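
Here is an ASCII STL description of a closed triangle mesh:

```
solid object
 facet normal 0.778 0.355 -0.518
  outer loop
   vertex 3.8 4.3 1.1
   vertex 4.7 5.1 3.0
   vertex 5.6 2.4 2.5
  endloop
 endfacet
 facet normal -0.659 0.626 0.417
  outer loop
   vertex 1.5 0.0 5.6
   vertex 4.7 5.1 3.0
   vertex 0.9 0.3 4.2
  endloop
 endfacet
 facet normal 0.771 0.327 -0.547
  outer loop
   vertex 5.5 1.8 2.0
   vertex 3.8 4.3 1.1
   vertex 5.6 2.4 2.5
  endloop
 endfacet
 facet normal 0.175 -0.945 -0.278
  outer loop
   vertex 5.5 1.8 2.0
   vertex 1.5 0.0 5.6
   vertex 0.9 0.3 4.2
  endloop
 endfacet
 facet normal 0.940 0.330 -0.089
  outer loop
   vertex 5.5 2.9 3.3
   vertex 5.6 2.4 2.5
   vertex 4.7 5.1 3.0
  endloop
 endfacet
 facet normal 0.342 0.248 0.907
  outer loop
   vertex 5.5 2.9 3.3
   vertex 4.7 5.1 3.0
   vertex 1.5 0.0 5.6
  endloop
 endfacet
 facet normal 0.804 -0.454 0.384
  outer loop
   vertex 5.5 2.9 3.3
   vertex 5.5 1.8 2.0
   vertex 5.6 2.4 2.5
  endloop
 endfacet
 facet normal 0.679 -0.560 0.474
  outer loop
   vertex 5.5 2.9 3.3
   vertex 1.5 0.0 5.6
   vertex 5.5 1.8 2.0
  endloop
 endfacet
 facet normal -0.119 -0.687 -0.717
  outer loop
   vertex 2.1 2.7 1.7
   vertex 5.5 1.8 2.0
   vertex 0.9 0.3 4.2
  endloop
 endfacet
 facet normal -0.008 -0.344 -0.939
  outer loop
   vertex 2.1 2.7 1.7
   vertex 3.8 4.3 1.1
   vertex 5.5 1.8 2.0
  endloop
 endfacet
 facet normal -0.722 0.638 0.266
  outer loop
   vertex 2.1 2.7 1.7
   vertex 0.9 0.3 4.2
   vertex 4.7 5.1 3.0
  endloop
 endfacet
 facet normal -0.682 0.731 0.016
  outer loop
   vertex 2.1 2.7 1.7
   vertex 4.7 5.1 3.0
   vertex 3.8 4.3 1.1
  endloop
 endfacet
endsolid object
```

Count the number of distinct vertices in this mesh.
8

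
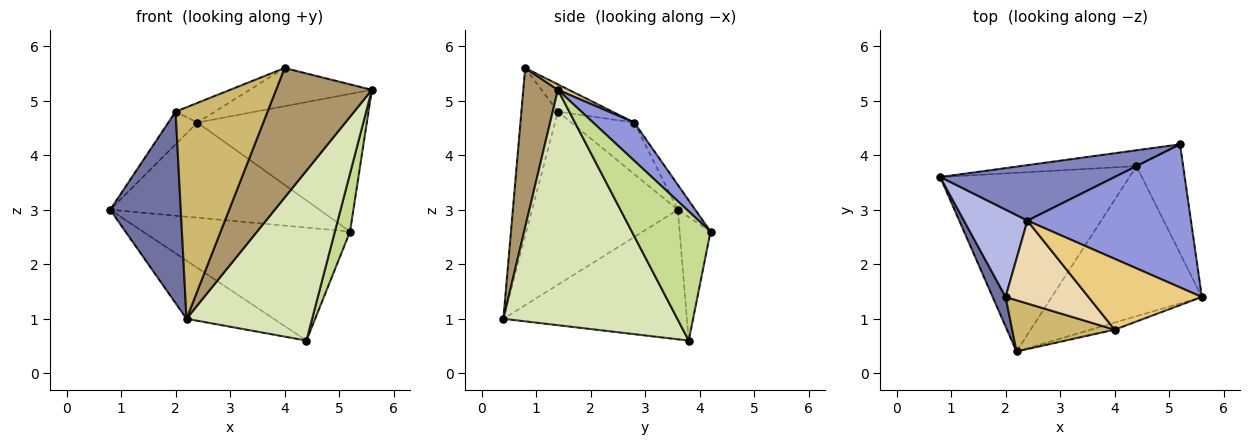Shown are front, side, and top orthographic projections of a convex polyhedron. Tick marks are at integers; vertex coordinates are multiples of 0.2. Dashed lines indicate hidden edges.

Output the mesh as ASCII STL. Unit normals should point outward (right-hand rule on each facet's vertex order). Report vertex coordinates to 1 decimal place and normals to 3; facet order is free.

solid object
 facet normal -0.898 -0.435 0.067
  outer loop
   vertex 2.0 1.4 4.8
   vertex 0.8 3.6 3.0
   vertex 2.2 0.4 1.0
  endloop
 endfacet
 facet normal -0.072 0.862 0.503
  outer loop
   vertex 2.4 2.8 4.6
   vertex 5.2 4.2 2.6
   vertex 0.8 3.6 3.0
  endloop
 endfacet
 facet normal 0.166 0.684 0.711
  outer loop
   vertex 2.4 2.8 4.6
   vertex 5.6 1.4 5.2
   vertex 5.2 4.2 2.6
  endloop
 endfacet
 facet normal -0.605 0.279 0.745
  outer loop
   vertex 2.4 2.8 4.6
   vertex 0.8 3.6 3.0
   vertex 2.0 1.4 4.8
  endloop
 endfacet
 facet normal -0.146 0.980 -0.137
  outer loop
   vertex 4.4 3.8 0.6
   vertex 0.8 3.6 3.0
   vertex 5.2 4.2 2.6
  endloop
 endfacet
 facet normal -0.546 0.259 -0.797
  outer loop
   vertex 4.4 3.8 0.6
   vertex 2.2 0.4 1.0
   vertex 0.8 3.6 3.0
  endloop
 endfacet
 facet normal 0.925 -0.178 -0.334
  outer loop
   vertex 4.4 3.8 0.6
   vertex 5.2 4.2 2.6
   vertex 5.6 1.4 5.2
  endloop
 endfacet
 facet normal 0.720 -0.520 -0.459
  outer loop
   vertex 4.4 3.8 0.6
   vertex 5.6 1.4 5.2
   vertex 2.2 0.4 1.0
  endloop
 endfacet
 facet normal 0.339 -0.939 -0.051
  outer loop
   vertex 4.0 0.8 5.6
   vertex 2.2 0.4 1.0
   vertex 5.6 1.4 5.2
  endloop
 endfacet
 facet normal -0.360 -0.907 0.220
  outer loop
   vertex 4.0 0.8 5.6
   vertex 2.0 1.4 4.8
   vertex 2.2 0.4 1.0
  endloop
 endfacet
 facet normal 0.042 0.474 0.880
  outer loop
   vertex 4.0 0.8 5.6
   vertex 5.6 1.4 5.2
   vertex 2.4 2.8 4.6
  endloop
 endfacet
 facet normal -0.305 0.219 0.927
  outer loop
   vertex 4.0 0.8 5.6
   vertex 2.4 2.8 4.6
   vertex 2.0 1.4 4.8
  endloop
 endfacet
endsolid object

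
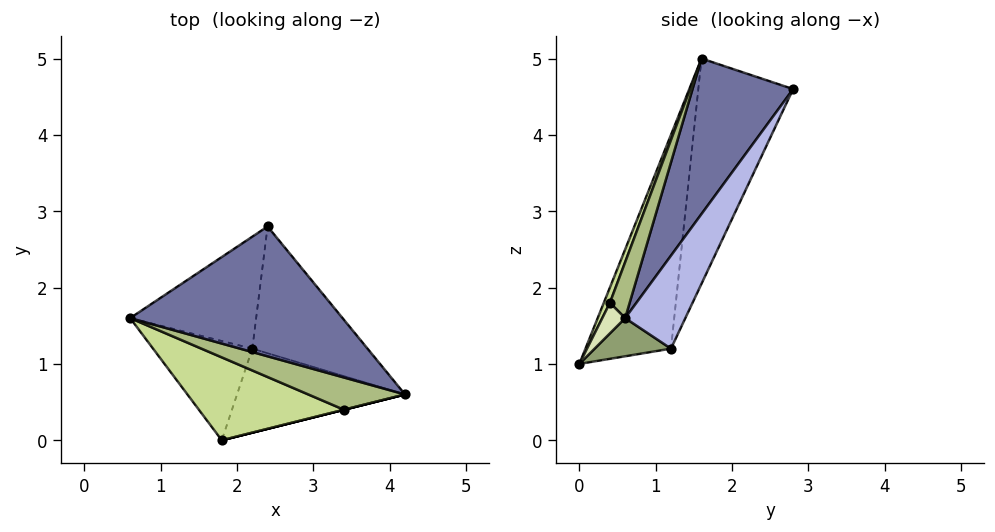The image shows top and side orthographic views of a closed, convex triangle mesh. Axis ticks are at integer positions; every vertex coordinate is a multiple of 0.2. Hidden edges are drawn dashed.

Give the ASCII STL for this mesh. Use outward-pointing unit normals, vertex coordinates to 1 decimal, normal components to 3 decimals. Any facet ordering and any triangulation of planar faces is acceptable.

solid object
 facet normal 0.503 -0.525 0.687
  outer loop
   vertex 2.4 2.8 4.6
   vertex 0.6 1.6 5.0
   vertex 4.2 0.6 1.6
  endloop
 endfacet
 facet normal -0.574 0.754 -0.321
  outer loop
   vertex 2.2 1.2 1.2
   vertex 0.6 1.6 5.0
   vertex 2.4 2.8 4.6
  endloop
 endfacet
 facet normal -0.850 0.349 -0.395
  outer loop
   vertex 2.2 1.2 1.2
   vertex 1.8 0.0 1.0
   vertex 0.6 1.6 5.0
  endloop
 endfacet
 facet normal 0.337 0.844 -0.417
  outer loop
   vertex 2.2 1.2 1.2
   vertex 2.4 2.8 4.6
   vertex 4.2 0.6 1.6
  endloop
 endfacet
 facet normal 0.221 0.088 -0.971
  outer loop
   vertex 2.2 1.2 1.2
   vertex 4.2 0.6 1.6
   vertex 1.8 0.0 1.0
  endloop
 endfacet
 facet normal 0.331 -0.751 0.571
  outer loop
   vertex 3.4 0.4 1.8
   vertex 4.2 0.6 1.6
   vertex 0.6 1.6 5.0
  endloop
 endfacet
 facet normal 0.040 -0.924 0.381
  outer loop
   vertex 3.4 0.4 1.8
   vertex 0.6 1.6 5.0
   vertex 1.8 0.0 1.0
  endloop
 endfacet
 facet normal 0.243 -0.970 0.000
  outer loop
   vertex 3.4 0.4 1.8
   vertex 1.8 0.0 1.0
   vertex 4.2 0.6 1.6
  endloop
 endfacet
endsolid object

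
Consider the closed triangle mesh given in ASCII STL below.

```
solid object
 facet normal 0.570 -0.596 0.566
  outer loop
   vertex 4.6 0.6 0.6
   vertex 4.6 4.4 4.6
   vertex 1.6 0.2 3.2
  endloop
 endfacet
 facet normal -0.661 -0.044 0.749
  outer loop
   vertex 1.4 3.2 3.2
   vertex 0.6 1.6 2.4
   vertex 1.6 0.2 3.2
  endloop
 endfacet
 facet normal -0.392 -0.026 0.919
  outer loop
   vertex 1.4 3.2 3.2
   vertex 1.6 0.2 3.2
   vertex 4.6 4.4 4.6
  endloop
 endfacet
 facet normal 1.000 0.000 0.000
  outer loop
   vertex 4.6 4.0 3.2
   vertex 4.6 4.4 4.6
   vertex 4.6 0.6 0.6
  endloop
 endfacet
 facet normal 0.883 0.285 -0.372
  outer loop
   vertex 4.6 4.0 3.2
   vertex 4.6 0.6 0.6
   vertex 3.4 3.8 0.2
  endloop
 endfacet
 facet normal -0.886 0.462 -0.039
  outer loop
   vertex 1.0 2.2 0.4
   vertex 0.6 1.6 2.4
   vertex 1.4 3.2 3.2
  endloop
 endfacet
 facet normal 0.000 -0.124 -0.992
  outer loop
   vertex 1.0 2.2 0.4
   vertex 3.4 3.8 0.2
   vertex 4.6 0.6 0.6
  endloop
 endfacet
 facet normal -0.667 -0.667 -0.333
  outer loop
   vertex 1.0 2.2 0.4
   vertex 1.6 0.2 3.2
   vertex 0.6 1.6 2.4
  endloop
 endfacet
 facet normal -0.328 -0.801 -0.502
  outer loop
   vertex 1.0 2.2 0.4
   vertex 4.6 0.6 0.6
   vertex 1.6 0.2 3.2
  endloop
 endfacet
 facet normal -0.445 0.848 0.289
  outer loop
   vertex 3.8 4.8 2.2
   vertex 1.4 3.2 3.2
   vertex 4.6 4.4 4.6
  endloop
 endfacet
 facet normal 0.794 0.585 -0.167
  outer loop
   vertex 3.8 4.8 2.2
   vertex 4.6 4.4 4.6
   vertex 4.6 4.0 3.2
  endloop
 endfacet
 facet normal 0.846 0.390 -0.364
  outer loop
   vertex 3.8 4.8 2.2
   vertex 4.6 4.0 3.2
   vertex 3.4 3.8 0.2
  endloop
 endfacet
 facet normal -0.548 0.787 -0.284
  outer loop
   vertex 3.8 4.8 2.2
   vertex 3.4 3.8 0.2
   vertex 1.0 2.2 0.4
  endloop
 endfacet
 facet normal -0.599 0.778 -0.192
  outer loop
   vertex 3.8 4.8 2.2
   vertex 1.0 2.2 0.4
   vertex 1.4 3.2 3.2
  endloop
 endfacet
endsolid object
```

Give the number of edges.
21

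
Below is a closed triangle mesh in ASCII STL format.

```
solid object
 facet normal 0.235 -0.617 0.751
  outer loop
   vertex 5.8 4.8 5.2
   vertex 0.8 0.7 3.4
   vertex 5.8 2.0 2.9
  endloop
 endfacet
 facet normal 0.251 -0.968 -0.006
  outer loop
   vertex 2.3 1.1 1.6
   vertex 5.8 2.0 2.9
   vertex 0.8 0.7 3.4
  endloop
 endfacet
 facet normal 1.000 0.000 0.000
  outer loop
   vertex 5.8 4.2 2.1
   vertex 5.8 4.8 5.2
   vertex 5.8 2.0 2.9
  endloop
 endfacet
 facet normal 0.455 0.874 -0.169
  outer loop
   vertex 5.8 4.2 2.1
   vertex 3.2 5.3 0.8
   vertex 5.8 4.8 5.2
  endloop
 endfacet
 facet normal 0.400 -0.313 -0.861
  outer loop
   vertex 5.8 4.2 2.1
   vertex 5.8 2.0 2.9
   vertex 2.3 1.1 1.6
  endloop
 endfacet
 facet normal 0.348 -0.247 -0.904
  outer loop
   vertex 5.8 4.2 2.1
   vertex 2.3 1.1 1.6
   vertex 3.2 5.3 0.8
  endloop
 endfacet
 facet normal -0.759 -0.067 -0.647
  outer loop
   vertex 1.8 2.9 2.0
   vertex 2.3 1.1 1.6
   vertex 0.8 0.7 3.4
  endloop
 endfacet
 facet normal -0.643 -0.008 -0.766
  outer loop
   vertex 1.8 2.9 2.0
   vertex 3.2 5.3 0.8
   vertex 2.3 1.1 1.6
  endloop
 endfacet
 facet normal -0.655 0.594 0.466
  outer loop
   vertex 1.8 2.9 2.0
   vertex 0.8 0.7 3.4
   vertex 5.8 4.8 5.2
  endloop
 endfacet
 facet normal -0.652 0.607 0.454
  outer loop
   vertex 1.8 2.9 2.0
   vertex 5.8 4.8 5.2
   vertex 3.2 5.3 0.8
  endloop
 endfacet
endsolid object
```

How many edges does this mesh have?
15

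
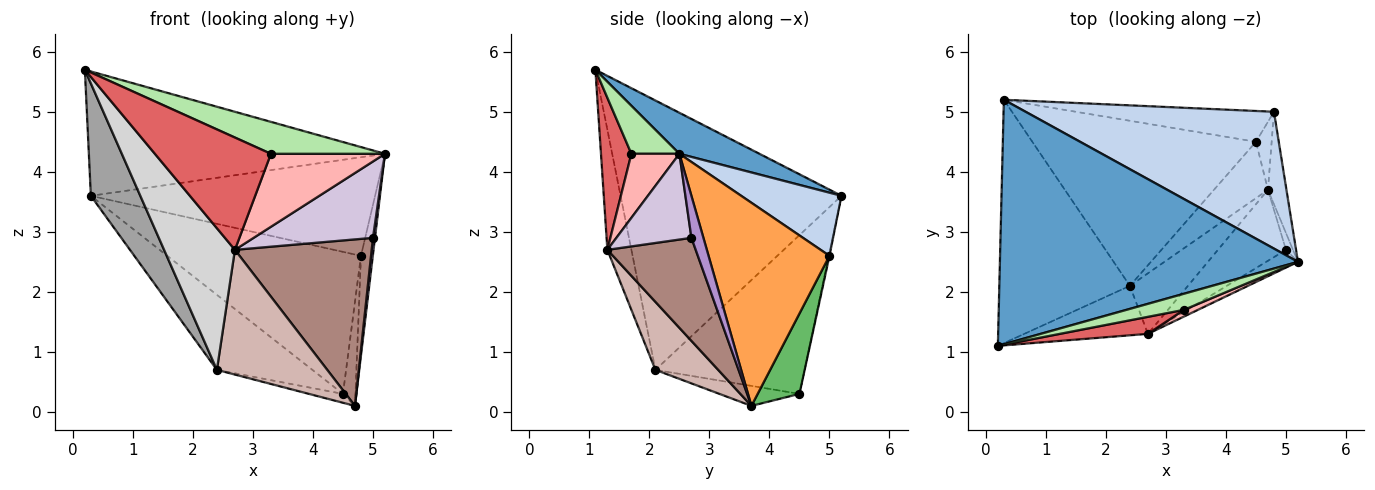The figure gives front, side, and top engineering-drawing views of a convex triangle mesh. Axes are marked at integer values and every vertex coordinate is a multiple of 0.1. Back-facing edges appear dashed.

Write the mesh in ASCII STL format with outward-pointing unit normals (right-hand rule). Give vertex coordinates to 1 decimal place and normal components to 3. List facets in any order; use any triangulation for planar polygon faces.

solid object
 facet normal 0.122 0.450 0.885
  outer loop
   vertex 0.3 5.2 3.6
   vertex 0.2 1.1 5.7
   vertex 5.2 2.5 4.3
  endloop
 endfacet
 facet normal 0.202 0.573 0.795
  outer loop
   vertex 4.8 5.0 2.6
   vertex 0.3 5.2 3.6
   vertex 5.2 2.5 4.3
  endloop
 endfacet
 facet normal 0.991 0.097 -0.090
  outer loop
   vertex 4.8 5.0 2.6
   vertex 5.2 2.5 4.3
   vertex 4.7 3.7 0.1
  endloop
 endfacet
 facet normal -0.004 0.977 -0.212
  outer loop
   vertex 4.5 4.5 0.3
   vertex 0.3 5.2 3.6
   vertex 4.8 5.0 2.6
  endloop
 endfacet
 facet normal 0.942 0.281 -0.184
  outer loop
   vertex 4.5 4.5 0.3
   vertex 4.8 5.0 2.6
   vertex 4.7 3.7 0.1
  endloop
 endfacet
 facet normal 0.352 -0.836 0.421
  outer loop
   vertex 3.3 1.7 4.3
   vertex 5.2 2.5 4.3
   vertex 0.2 1.1 5.7
  endloop
 endfacet
 facet normal 0.251 -0.957 0.145
  outer loop
   vertex 3.3 1.7 4.3
   vertex 0.2 1.1 5.7
   vertex 2.7 1.3 2.7
  endloop
 endfacet
 facet normal 0.387 -0.918 0.085
  outer loop
   vertex 3.3 1.7 4.3
   vertex 2.7 1.3 2.7
   vertex 5.2 2.5 4.3
  endloop
 endfacet
 facet normal 0.973 -0.162 -0.162
  outer loop
   vertex 5.0 2.7 2.9
   vertex 4.7 3.7 0.1
   vertex 5.2 2.5 4.3
  endloop
 endfacet
 facet normal 0.522 -0.831 -0.193
  outer loop
   vertex 5.0 2.7 2.9
   vertex 5.2 2.5 4.3
   vertex 2.7 1.3 2.7
  endloop
 endfacet
 facet normal 0.511 -0.791 -0.337
  outer loop
   vertex 5.0 2.7 2.9
   vertex 2.7 1.3 2.7
   vertex 4.7 3.7 0.1
  endloop
 endfacet
 facet normal 0.456 -0.801 -0.389
  outer loop
   vertex 2.4 2.1 0.7
   vertex 4.7 3.7 0.1
   vertex 2.7 1.3 2.7
  endloop
 endfacet
 facet normal -0.543 0.348 -0.765
  outer loop
   vertex 2.4 2.1 0.7
   vertex 0.3 5.2 3.6
   vertex 4.5 4.5 0.3
  endloop
 endfacet
 facet normal -0.344 0.146 -0.928
  outer loop
   vertex 2.4 2.1 0.7
   vertex 4.5 4.5 0.3
   vertex 4.7 3.7 0.1
  endloop
 endfacet
 facet normal -0.882 -0.198 -0.428
  outer loop
   vertex 2.4 2.1 0.7
   vertex 0.2 1.1 5.7
   vertex 0.3 5.2 3.6
  endloop
 endfacet
 facet normal -0.305 -0.899 -0.314
  outer loop
   vertex 2.4 2.1 0.7
   vertex 2.7 1.3 2.7
   vertex 0.2 1.1 5.7
  endloop
 endfacet
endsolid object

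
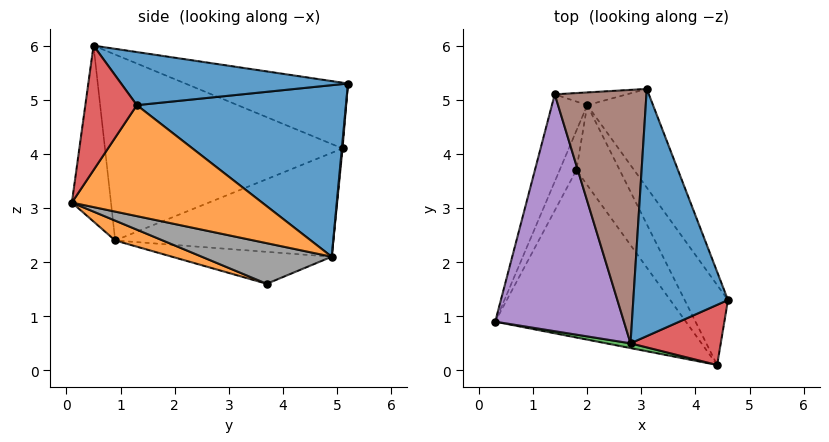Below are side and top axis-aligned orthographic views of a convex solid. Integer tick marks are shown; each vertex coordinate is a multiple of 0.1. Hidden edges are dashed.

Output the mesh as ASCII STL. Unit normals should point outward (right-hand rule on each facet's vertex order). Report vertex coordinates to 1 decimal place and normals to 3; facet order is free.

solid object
 facet normal 0.487 0.098 0.868
  outer loop
   vertex 2.8 0.5 6.0
   vertex 4.6 1.3 4.9
   vertex 3.1 5.2 5.3
  endloop
 endfacet
 facet normal 0.098 -0.322 -0.942
  outer loop
   vertex 4.4 0.1 3.1
   vertex 0.3 0.9 2.4
   vertex 1.8 3.7 1.6
  endloop
 endfacet
 facet normal -0.196 -0.980 0.027
  outer loop
   vertex 4.4 0.1 3.1
   vertex 2.8 0.5 6.0
   vertex 0.3 0.9 2.4
  endloop
 endfacet
 facet normal 0.568 -0.712 0.412
  outer loop
   vertex 4.4 0.1 3.1
   vertex 4.6 1.3 4.9
   vertex 2.8 0.5 6.0
  endloop
 endfacet
 facet normal -0.822 -0.015 0.569
  outer loop
   vertex 1.4 5.1 4.1
   vertex 0.3 0.9 2.4
   vertex 2.8 0.5 6.0
  endloop
 endfacet
 facet normal -0.576 0.156 0.803
  outer loop
   vertex 1.4 5.1 4.1
   vertex 2.8 0.5 6.0
   vertex 3.1 5.2 5.3
  endloop
 endfacet
 facet normal 0.010 0.995 -0.097
  outer loop
   vertex 2.0 4.9 2.1
   vertex 1.4 5.1 4.1
   vertex 3.1 5.2 5.3
  endloop
 endfacet
 facet normal 0.672 0.187 -0.717
  outer loop
   vertex 2.0 4.9 2.1
   vertex 4.4 0.1 3.1
   vertex 1.8 3.7 1.6
  endloop
 endfacet
 facet normal -0.838 0.323 -0.440
  outer loop
   vertex 2.0 4.9 2.1
   vertex 1.8 3.7 1.6
   vertex 0.3 0.9 2.4
  endloop
 endfacet
 facet normal -0.886 0.354 -0.301
  outer loop
   vertex 2.0 4.9 2.1
   vertex 0.3 0.9 2.4
   vertex 1.4 5.1 4.1
  endloop
 endfacet
 facet normal 0.868 0.368 -0.333
  outer loop
   vertex 2.0 4.9 2.1
   vertex 3.1 5.2 5.3
   vertex 4.6 1.3 4.9
  endloop
 endfacet
 facet normal 0.868 0.363 -0.339
  outer loop
   vertex 2.0 4.9 2.1
   vertex 4.6 1.3 4.9
   vertex 4.4 0.1 3.1
  endloop
 endfacet
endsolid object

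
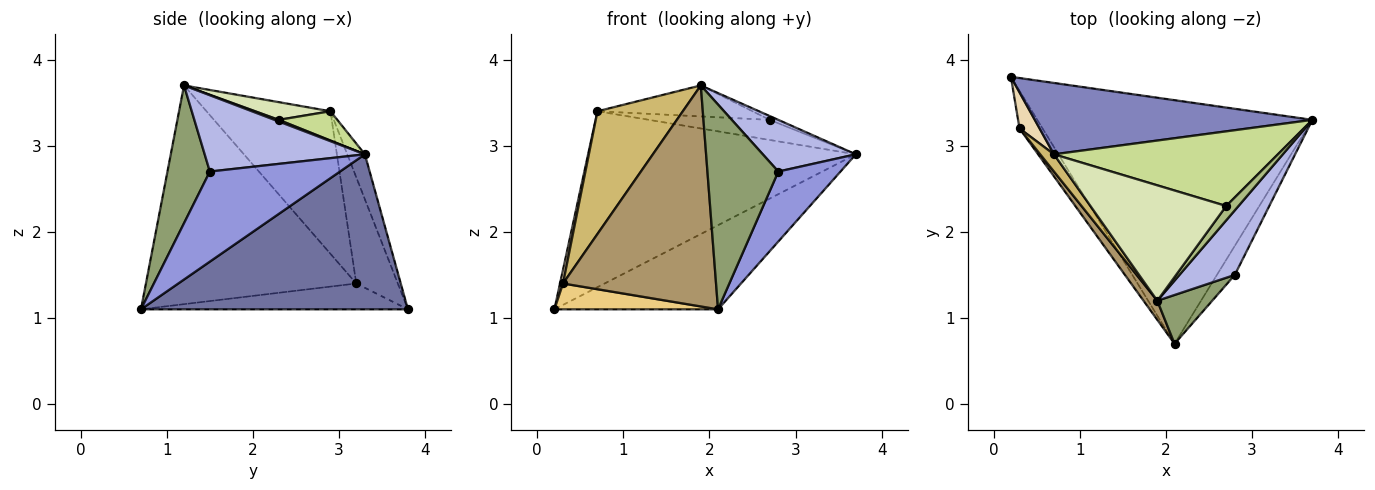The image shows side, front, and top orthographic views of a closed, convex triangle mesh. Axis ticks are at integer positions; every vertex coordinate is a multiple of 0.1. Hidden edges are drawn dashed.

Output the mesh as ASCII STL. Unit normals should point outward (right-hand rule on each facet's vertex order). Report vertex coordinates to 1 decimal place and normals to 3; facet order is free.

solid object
 facet normal 0.470 0.288 -0.834
  outer loop
   vertex 2.1 0.7 1.1
   vertex 0.2 3.8 1.1
   vertex 3.7 3.3 2.9
  endloop
 endfacet
 facet normal -0.061 0.925 0.375
  outer loop
   vertex 0.7 2.9 3.4
   vertex 3.7 3.3 2.9
   vertex 0.2 3.8 1.1
  endloop
 endfacet
 facet normal 0.888 -0.424 -0.176
  outer loop
   vertex 2.8 1.5 2.7
   vertex 2.1 0.7 1.1
   vertex 3.7 3.3 2.9
  endloop
 endfacet
 facet normal 0.732 -0.425 0.532
  outer loop
   vertex 2.8 1.5 2.7
   vertex 3.7 3.3 2.9
   vertex 1.9 1.2 3.7
  endloop
 endfacet
 facet normal 0.503 -0.841 0.200
  outer loop
   vertex 2.8 1.5 2.7
   vertex 1.9 1.2 3.7
   vertex 2.1 0.7 1.1
  endloop
 endfacet
 facet normal 0.128 0.256 0.958
  outer loop
   vertex 2.7 2.3 3.3
   vertex 1.9 1.2 3.7
   vertex 3.7 3.3 2.9
  endloop
 endfacet
 facet normal 0.125 0.258 0.958
  outer loop
   vertex 2.7 2.3 3.3
   vertex 3.7 3.3 2.9
   vertex 0.7 2.9 3.4
  endloop
 endfacet
 facet normal 0.125 0.257 0.958
  outer loop
   vertex 2.7 2.3 3.3
   vertex 0.7 2.9 3.4
   vertex 1.9 1.2 3.7
  endloop
 endfacet
 facet normal -0.808 -0.588 0.051
  outer loop
   vertex 0.3 3.2 1.4
   vertex 2.1 0.7 1.1
   vertex 1.9 1.2 3.7
  endloop
 endfacet
 facet normal -0.821 -0.565 0.079
  outer loop
   vertex 0.3 3.2 1.4
   vertex 1.9 1.2 3.7
   vertex 0.7 2.9 3.4
  endloop
 endfacet
 facet normal -0.679 -0.416 -0.606
  outer loop
   vertex 0.3 3.2 1.4
   vertex 0.2 3.8 1.1
   vertex 2.1 0.7 1.1
  endloop
 endfacet
 facet normal -0.980 -0.071 0.185
  outer loop
   vertex 0.3 3.2 1.4
   vertex 0.7 2.9 3.4
   vertex 0.2 3.8 1.1
  endloop
 endfacet
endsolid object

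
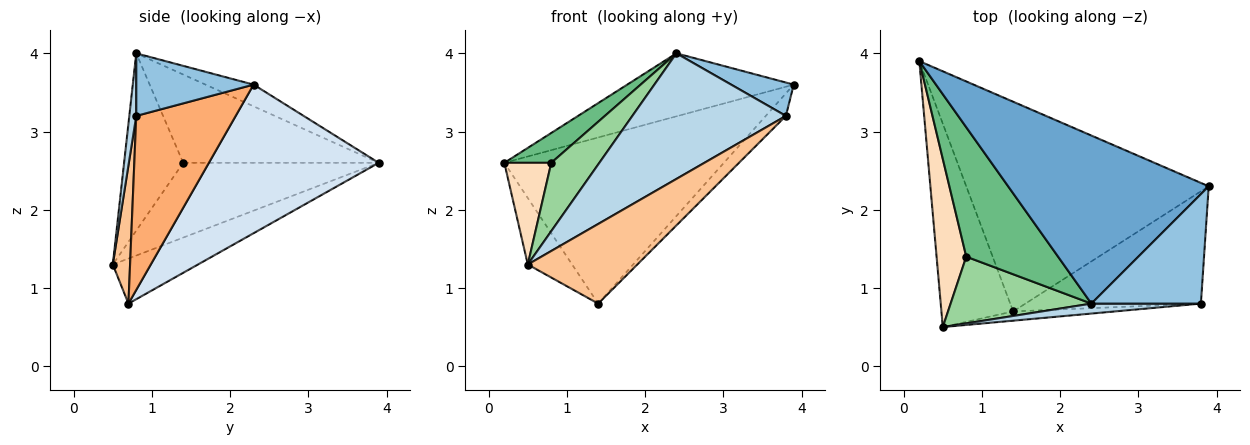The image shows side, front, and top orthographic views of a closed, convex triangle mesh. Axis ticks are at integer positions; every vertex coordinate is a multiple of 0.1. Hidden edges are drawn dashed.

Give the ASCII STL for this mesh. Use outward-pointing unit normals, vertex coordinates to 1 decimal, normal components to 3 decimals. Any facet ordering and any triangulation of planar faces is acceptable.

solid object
 facet normal -0.101 0.349 0.932
  outer loop
   vertex 2.4 0.8 4.0
   vertex 3.9 2.3 3.6
   vertex 0.2 3.9 2.6
  endloop
 endfacet
 facet normal 0.480 -0.256 0.839
  outer loop
   vertex 3.8 0.8 3.2
   vertex 3.9 2.3 3.6
   vertex 2.4 0.8 4.0
  endloop
 endfacet
 facet normal 0.045 -0.996 0.079
  outer loop
   vertex 3.8 0.8 3.2
   vertex 2.4 0.8 4.0
   vertex 0.5 0.5 1.3
  endloop
 endfacet
 facet normal 0.433 0.560 -0.706
  outer loop
   vertex 1.4 0.7 0.8
   vertex 0.2 3.9 2.6
   vertex 3.9 2.3 3.6
  endloop
 endfacet
 facet normal -0.513 0.267 -0.816
  outer loop
   vertex 1.4 0.7 0.8
   vertex 0.5 0.5 1.3
   vertex 0.2 3.9 2.6
  endloop
 endfacet
 facet normal 0.697 0.141 -0.703
  outer loop
   vertex 1.4 0.7 0.8
   vertex 3.9 2.3 3.6
   vertex 3.8 0.8 3.2
  endloop
 endfacet
 facet normal 0.155 -0.981 -0.114
  outer loop
   vertex 1.4 0.7 0.8
   vertex 3.8 0.8 3.2
   vertex 0.5 0.5 1.3
  endloop
 endfacet
 facet normal -0.907 -0.218 0.360
  outer loop
   vertex 0.8 1.4 2.6
   vertex 0.2 3.9 2.6
   vertex 0.5 0.5 1.3
  endloop
 endfacet
 facet normal -0.684 -0.164 0.711
  outer loop
   vertex 0.8 1.4 2.6
   vertex 2.4 0.8 4.0
   vertex 0.2 3.9 2.6
  endloop
 endfacet
 facet normal -0.660 -0.537 0.524
  outer loop
   vertex 0.8 1.4 2.6
   vertex 0.5 0.5 1.3
   vertex 2.4 0.8 4.0
  endloop
 endfacet
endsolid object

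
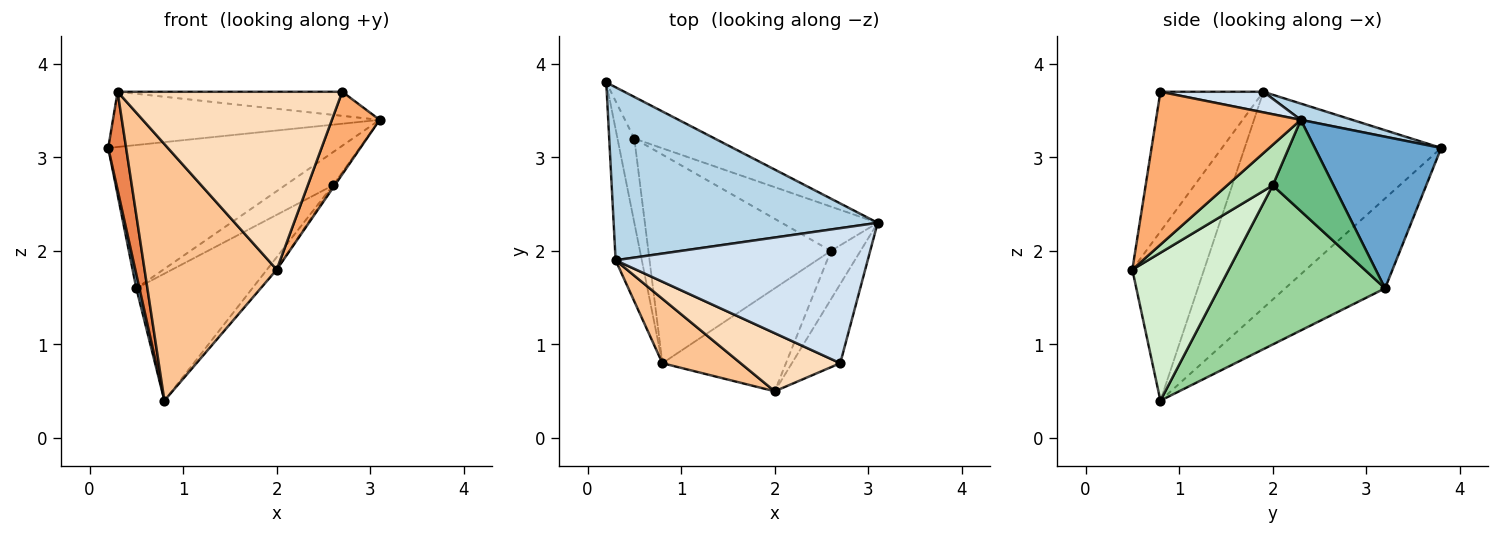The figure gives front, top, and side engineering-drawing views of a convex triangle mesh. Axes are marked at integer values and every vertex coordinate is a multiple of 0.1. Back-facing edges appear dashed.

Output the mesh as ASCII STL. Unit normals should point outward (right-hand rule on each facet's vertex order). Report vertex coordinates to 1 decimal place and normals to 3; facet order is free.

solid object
 facet normal 0.465 0.850 -0.247
  outer loop
   vertex 0.5 3.2 1.6
   vertex 0.2 3.8 3.1
   vertex 3.1 2.3 3.4
  endloop
 endfacet
 facet normal -0.982 -0.031 -0.184
  outer loop
   vertex 0.5 3.2 1.6
   vertex 0.8 0.8 0.4
   vertex 0.2 3.8 3.1
  endloop
 endfacet
 facet normal 0.059 0.303 0.951
  outer loop
   vertex 0.3 1.9 3.7
   vertex 3.1 2.3 3.4
   vertex 0.2 3.8 3.1
  endloop
 endfacet
 facet normal 0.080 0.175 0.981
  outer loop
   vertex 0.3 1.9 3.7
   vertex 2.7 0.8 3.7
   vertex 3.1 2.3 3.4
  endloop
 endfacet
 facet normal -0.989 -0.090 -0.120
  outer loop
   vertex 0.3 1.9 3.7
   vertex 0.2 3.8 3.1
   vertex 0.8 0.8 0.4
  endloop
 endfacet
 facet normal 0.909 -0.300 -0.288
  outer loop
   vertex 2.0 0.5 1.8
   vertex 3.1 2.3 3.4
   vertex 2.7 0.8 3.7
  endloop
 endfacet
 facet normal -0.466 -0.858 0.215
  outer loop
   vertex 2.0 0.5 1.8
   vertex 0.3 1.9 3.7
   vertex 0.8 0.8 0.4
  endloop
 endfacet
 facet normal -0.399 -0.871 0.285
  outer loop
   vertex 2.0 0.5 1.8
   vertex 2.7 0.8 3.7
   vertex 0.3 1.9 3.7
  endloop
 endfacet
 facet normal 0.606 0.476 -0.637
  outer loop
   vertex 2.6 2.0 2.7
   vertex 0.5 3.2 1.6
   vertex 3.1 2.3 3.4
  endloop
 endfacet
 facet normal 0.597 0.417 -0.685
  outer loop
   vertex 2.6 2.0 2.7
   vertex 0.8 0.8 0.4
   vertex 0.5 3.2 1.6
  endloop
 endfacet
 facet normal 0.807 0.031 -0.590
  outer loop
   vertex 2.6 2.0 2.7
   vertex 3.1 2.3 3.4
   vertex 2.0 0.5 1.8
  endloop
 endfacet
 facet normal 0.765 0.077 -0.639
  outer loop
   vertex 2.6 2.0 2.7
   vertex 2.0 0.5 1.8
   vertex 0.8 0.8 0.4
  endloop
 endfacet
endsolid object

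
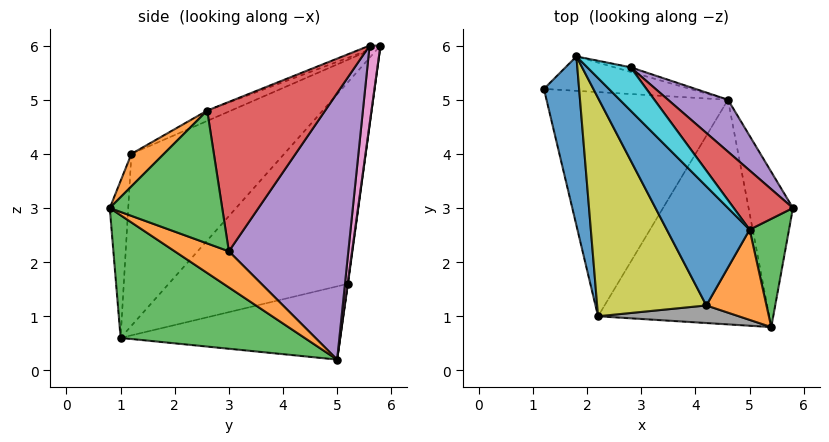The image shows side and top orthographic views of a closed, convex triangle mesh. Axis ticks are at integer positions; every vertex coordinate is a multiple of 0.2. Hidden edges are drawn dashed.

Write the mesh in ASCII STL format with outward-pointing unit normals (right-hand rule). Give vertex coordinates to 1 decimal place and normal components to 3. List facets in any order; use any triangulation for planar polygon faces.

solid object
 facet normal -0.950 -0.266 0.166
  outer loop
   vertex 2.2 1.0 0.6
   vertex 1.8 5.8 6.0
   vertex 1.2 5.2 1.6
  endloop
 endfacet
 facet normal 0.587 -0.369 -0.721
  outer loop
   vertex 4.6 5.0 0.2
   vertex 5.8 3.0 2.2
   vertex 5.4 0.8 3.0
  endloop
 endfacet
 facet normal 0.535 -0.396 -0.746
  outer loop
   vertex 4.6 5.0 0.2
   vertex 5.4 0.8 3.0
   vertex 2.2 1.0 0.6
  endloop
 endfacet
 facet normal -0.371 0.131 -0.919
  outer loop
   vertex 4.6 5.0 0.2
   vertex 2.2 1.0 0.6
   vertex 1.2 5.2 1.6
  endloop
 endfacet
 facet normal 0.760 0.627 0.171
  outer loop
   vertex 4.6 5.0 0.2
   vertex 2.8 5.6 6.0
   vertex 5.8 3.0 2.2
  endloop
 endfacet
 facet normal 0.003 0.991 -0.135
  outer loop
   vertex 4.6 5.0 0.2
   vertex 1.2 5.2 1.6
   vertex 1.8 5.8 6.0
  endloop
 endfacet
 facet normal 0.196 0.980 -0.041
  outer loop
   vertex 4.6 5.0 0.2
   vertex 1.8 5.8 6.0
   vertex 2.8 5.6 6.0
  endloop
 endfacet
 facet normal -0.185 -0.969 0.166
  outer loop
   vertex 4.2 1.2 4.0
   vertex 2.2 1.0 0.6
   vertex 5.4 0.8 3.0
  endloop
 endfacet
 facet normal -0.700 -0.559 0.445
  outer loop
   vertex 4.2 1.2 4.0
   vertex 1.8 5.8 6.0
   vertex 2.2 1.0 0.6
  endloop
 endfacet
 facet normal -0.085 -0.423 0.902
  outer loop
   vertex 5.0 2.6 4.8
   vertex 2.8 5.6 6.0
   vertex 1.8 5.8 6.0
  endloop
 endfacet
 facet normal -0.111 -0.444 0.889
  outer loop
   vertex 5.0 2.6 4.8
   vertex 1.8 5.8 6.0
   vertex 4.2 1.2 4.0
  endloop
 endfacet
 facet normal 0.376 -0.612 0.696
  outer loop
   vertex 5.0 2.6 4.8
   vertex 4.2 1.2 4.0
   vertex 5.4 0.8 3.0
  endloop
 endfacet
 facet normal 0.956 -0.071 0.283
  outer loop
   vertex 5.0 2.6 4.8
   vertex 5.4 0.8 3.0
   vertex 5.8 3.0 2.2
  endloop
 endfacet
 facet normal 0.820 0.471 0.325
  outer loop
   vertex 5.0 2.6 4.8
   vertex 5.8 3.0 2.2
   vertex 2.8 5.6 6.0
  endloop
 endfacet
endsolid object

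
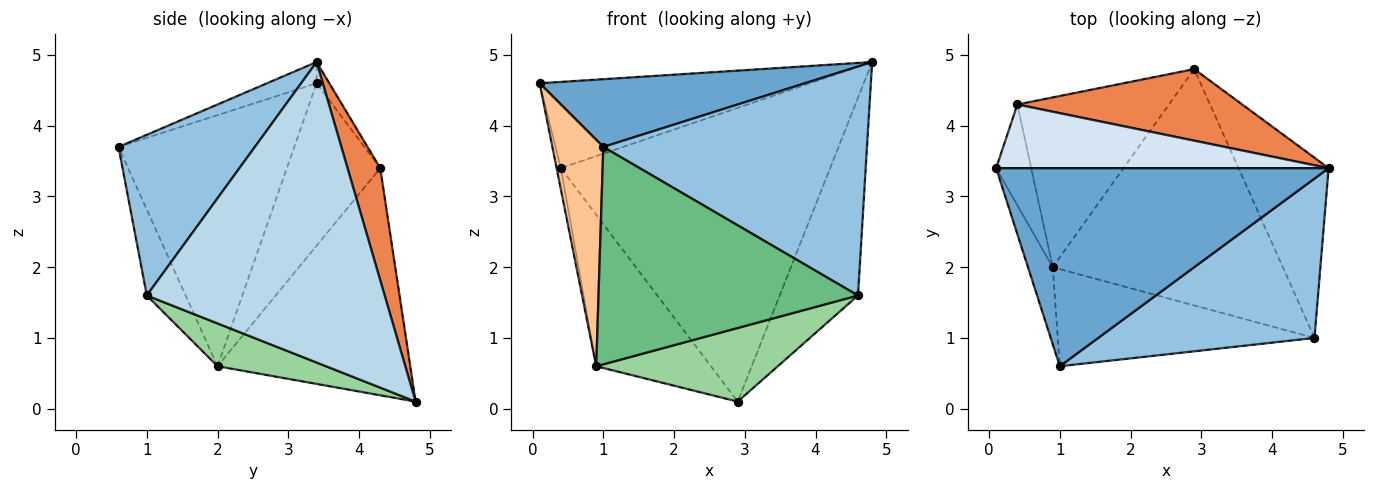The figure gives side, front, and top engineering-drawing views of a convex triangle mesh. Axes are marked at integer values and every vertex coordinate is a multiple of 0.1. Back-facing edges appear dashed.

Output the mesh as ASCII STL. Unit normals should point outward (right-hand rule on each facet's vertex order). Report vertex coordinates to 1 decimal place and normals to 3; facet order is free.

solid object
 facet normal -0.060 -0.323 0.944
  outer loop
   vertex 1.0 0.6 3.7
   vertex 4.8 3.4 4.9
   vertex 0.1 3.4 4.6
  endloop
 endfacet
 facet normal 0.391 -0.756 0.526
  outer loop
   vertex 4.6 1.0 1.6
   vertex 4.8 3.4 4.9
   vertex 1.0 0.6 3.7
  endloop
 endfacet
 facet normal 0.914 0.301 -0.274
  outer loop
   vertex 4.6 1.0 1.6
   vertex 2.9 4.8 0.1
   vertex 4.8 3.4 4.9
  endloop
 endfacet
 facet normal -0.038 0.804 0.593
  outer loop
   vertex 0.4 4.3 3.4
   vertex 0.1 3.4 4.6
   vertex 4.8 3.4 4.9
  endloop
 endfacet
 facet normal 0.117 0.965 0.235
  outer loop
   vertex 0.4 4.3 3.4
   vertex 4.8 3.4 4.9
   vertex 2.9 4.8 0.1
  endloop
 endfacet
 facet normal -0.745 0.444 -0.498
  outer loop
   vertex 0.9 2.0 0.6
   vertex 0.4 4.3 3.4
   vertex 2.9 4.8 0.1
  endloop
 endfacet
 facet normal -0.956 -0.277 -0.094
  outer loop
   vertex 0.9 2.0 0.6
   vertex 1.0 0.6 3.7
   vertex 0.1 3.4 4.6
  endloop
 endfacet
 facet normal -0.977 0.044 -0.211
  outer loop
   vertex 0.9 2.0 0.6
   vertex 0.1 3.4 4.6
   vertex 0.4 4.3 3.4
  endloop
 endfacet
 facet normal -0.135 -0.905 -0.404
  outer loop
   vertex 0.9 2.0 0.6
   vertex 4.6 1.0 1.6
   vertex 1.0 0.6 3.7
  endloop
 endfacet
 facet normal 0.175 -0.293 -0.940
  outer loop
   vertex 0.9 2.0 0.6
   vertex 2.9 4.8 0.1
   vertex 4.6 1.0 1.6
  endloop
 endfacet
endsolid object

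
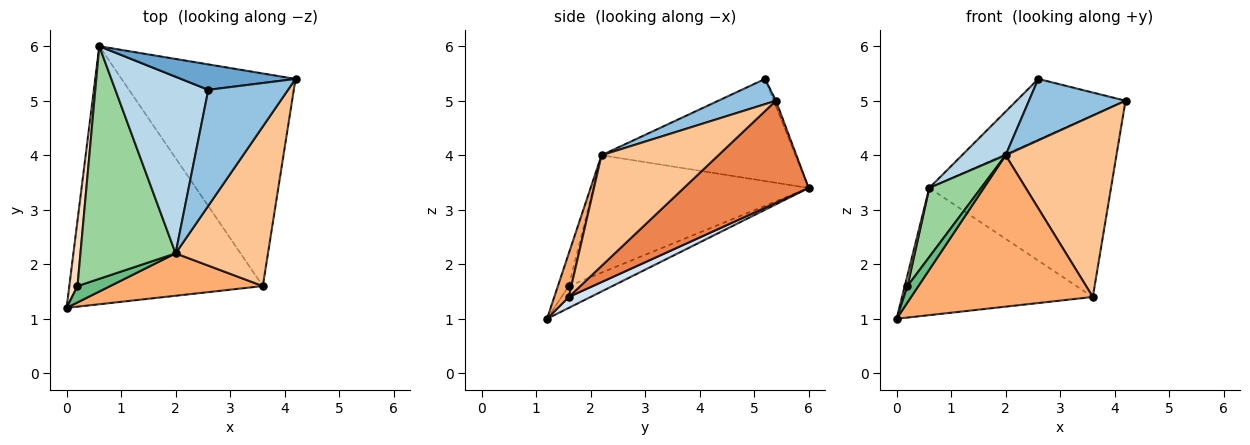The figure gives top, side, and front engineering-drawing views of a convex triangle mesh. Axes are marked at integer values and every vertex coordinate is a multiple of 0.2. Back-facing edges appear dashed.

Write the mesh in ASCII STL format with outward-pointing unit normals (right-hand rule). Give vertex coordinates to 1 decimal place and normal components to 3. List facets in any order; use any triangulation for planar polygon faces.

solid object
 facet normal -0.018 0.922 0.387
  outer loop
   vertex 2.6 5.2 5.4
   vertex 4.2 5.4 5.0
   vertex 0.6 6.0 3.4
  endloop
 endfacet
 facet normal 0.269 -0.451 0.851
  outer loop
   vertex 2.0 2.2 4.0
   vertex 4.2 5.4 5.0
   vertex 2.6 5.2 5.4
  endloop
 endfacet
 facet normal -0.730 -0.164 0.664
  outer loop
   vertex 2.0 2.2 4.0
   vertex 2.6 5.2 5.4
   vertex 0.6 6.0 3.4
  endloop
 endfacet
 facet normal 0.050 0.442 -0.896
  outer loop
   vertex 3.6 1.6 1.4
   vertex 0.0 1.2 1.0
   vertex 0.6 6.0 3.4
  endloop
 endfacet
 facet normal 0.407 0.593 -0.694
  outer loop
   vertex 3.6 1.6 1.4
   vertex 0.6 6.0 3.4
   vertex 4.2 5.4 5.0
  endloop
 endfacet
 facet normal 0.077 -0.960 0.269
  outer loop
   vertex 3.6 1.6 1.4
   vertex 2.0 2.2 4.0
   vertex 0.0 1.2 1.0
  endloop
 endfacet
 facet normal 0.621 -0.589 0.518
  outer loop
   vertex 3.6 1.6 1.4
   vertex 4.2 5.4 5.0
   vertex 2.0 2.2 4.0
  endloop
 endfacet
 facet normal -0.935 -0.058 0.351
  outer loop
   vertex 0.2 1.6 1.6
   vertex 0.6 6.0 3.4
   vertex 0.0 1.2 1.0
  endloop
 endfacet
 facet normal -0.577 -0.577 0.577
  outer loop
   vertex 0.2 1.6 1.6
   vertex 0.0 1.2 1.0
   vertex 2.0 2.2 4.0
  endloop
 endfacet
 facet normal -0.764 -0.184 0.619
  outer loop
   vertex 0.2 1.6 1.6
   vertex 2.0 2.2 4.0
   vertex 0.6 6.0 3.4
  endloop
 endfacet
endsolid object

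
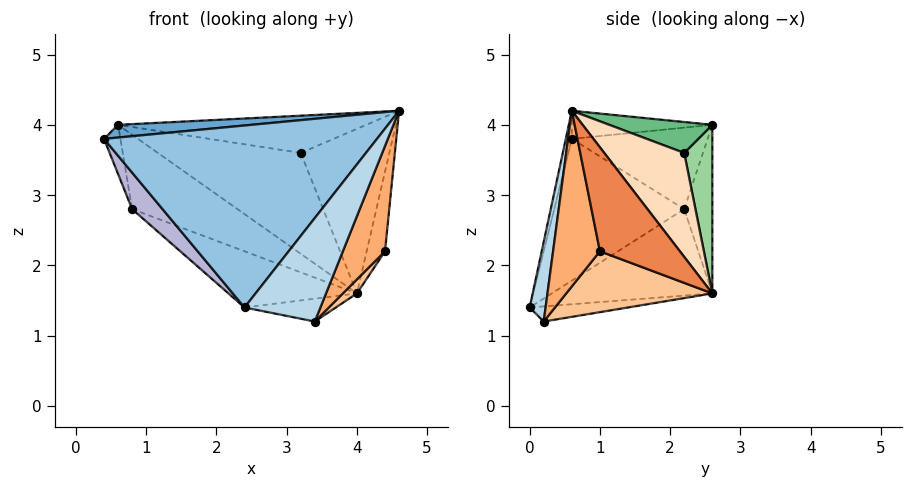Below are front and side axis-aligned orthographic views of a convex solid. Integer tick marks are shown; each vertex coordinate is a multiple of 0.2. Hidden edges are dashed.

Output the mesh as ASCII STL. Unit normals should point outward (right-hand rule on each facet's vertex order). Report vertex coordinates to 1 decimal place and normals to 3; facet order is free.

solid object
 facet normal -0.094 -0.090 0.991
  outer loop
   vertex 0.6 2.6 4.0
   vertex 0.4 0.6 3.8
   vertex 4.6 0.6 4.2
  endloop
 endfacet
 facet normal -0.021 -0.974 0.226
  outer loop
   vertex 2.4 0.0 1.4
   vertex 4.6 0.6 4.2
   vertex 0.4 0.6 3.8
  endloop
 endfacet
 facet normal 0.205 -0.978 0.048
  outer loop
   vertex 2.4 0.0 1.4
   vertex 3.4 0.2 1.2
   vertex 4.6 0.6 4.2
  endloop
 endfacet
 facet normal -0.233 0.216 -0.948
  outer loop
   vertex 2.4 0.0 1.4
   vertex 4.0 2.6 1.6
   vertex 3.4 0.2 1.2
  endloop
 endfacet
 facet normal 0.973 0.224 -0.053
  outer loop
   vertex 4.4 1.0 2.2
   vertex 4.0 2.6 1.6
   vertex 4.6 0.6 4.2
  endloop
 endfacet
 facet normal 0.728 -0.655 -0.204
  outer loop
   vertex 4.4 1.0 2.2
   vertex 4.6 0.6 4.2
   vertex 3.4 0.2 1.2
  endloop
 endfacet
 facet normal 0.733 -0.070 -0.677
  outer loop
   vertex 4.4 1.0 2.2
   vertex 3.4 0.2 1.2
   vertex 4.0 2.6 1.6
  endloop
 endfacet
 facet normal 0.618 0.685 0.384
  outer loop
   vertex 3.2 2.2 3.6
   vertex 4.6 0.6 4.2
   vertex 4.0 2.6 1.6
  endloop
 endfacet
 facet normal 0.206 0.497 0.843
  outer loop
   vertex 3.2 2.2 3.6
   vertex 0.6 2.6 4.0
   vertex 4.6 0.6 4.2
  endloop
 endfacet
 facet normal 0.186 0.946 0.264
  outer loop
   vertex 3.2 2.2 3.6
   vertex 4.0 2.6 1.6
   vertex 0.6 2.6 4.0
  endloop
 endfacet
 facet normal -0.242 0.908 -0.343
  outer loop
   vertex 0.8 2.2 2.8
   vertex 0.6 2.6 4.0
   vertex 4.0 2.6 1.6
  endloop
 endfacet
 facet normal -0.368 0.294 -0.882
  outer loop
   vertex 0.8 2.2 2.8
   vertex 4.0 2.6 1.6
   vertex 2.4 0.0 1.4
  endloop
 endfacet
 facet normal -0.972 0.117 -0.201
  outer loop
   vertex 0.8 2.2 2.8
   vertex 0.4 0.6 3.8
   vertex 0.6 2.6 4.0
  endloop
 endfacet
 facet normal -0.777 -0.182 -0.602
  outer loop
   vertex 0.8 2.2 2.8
   vertex 2.4 0.0 1.4
   vertex 0.4 0.6 3.8
  endloop
 endfacet
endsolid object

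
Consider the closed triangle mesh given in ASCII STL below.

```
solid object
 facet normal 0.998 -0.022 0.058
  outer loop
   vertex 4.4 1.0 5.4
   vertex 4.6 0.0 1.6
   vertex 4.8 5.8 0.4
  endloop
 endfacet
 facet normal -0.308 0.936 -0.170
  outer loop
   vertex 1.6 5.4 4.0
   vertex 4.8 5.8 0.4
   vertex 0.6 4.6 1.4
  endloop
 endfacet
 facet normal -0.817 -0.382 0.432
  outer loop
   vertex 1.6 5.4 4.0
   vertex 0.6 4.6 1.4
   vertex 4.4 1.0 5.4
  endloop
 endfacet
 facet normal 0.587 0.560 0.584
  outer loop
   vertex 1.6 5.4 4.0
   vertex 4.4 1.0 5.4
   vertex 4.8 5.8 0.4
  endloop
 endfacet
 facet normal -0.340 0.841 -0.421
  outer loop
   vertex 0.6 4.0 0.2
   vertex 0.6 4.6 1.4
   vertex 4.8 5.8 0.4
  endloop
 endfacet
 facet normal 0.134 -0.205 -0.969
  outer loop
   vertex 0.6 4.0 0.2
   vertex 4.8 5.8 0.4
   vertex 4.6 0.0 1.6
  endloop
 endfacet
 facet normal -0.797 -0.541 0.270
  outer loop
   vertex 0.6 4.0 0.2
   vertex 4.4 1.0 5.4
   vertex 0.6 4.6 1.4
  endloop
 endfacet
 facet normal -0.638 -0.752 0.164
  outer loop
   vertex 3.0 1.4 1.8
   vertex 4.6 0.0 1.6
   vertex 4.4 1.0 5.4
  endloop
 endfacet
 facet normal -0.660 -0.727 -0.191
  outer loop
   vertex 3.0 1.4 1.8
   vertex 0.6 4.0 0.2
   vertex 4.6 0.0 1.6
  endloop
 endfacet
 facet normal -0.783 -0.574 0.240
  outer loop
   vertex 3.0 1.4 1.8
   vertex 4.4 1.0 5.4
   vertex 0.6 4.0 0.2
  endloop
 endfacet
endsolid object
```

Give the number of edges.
15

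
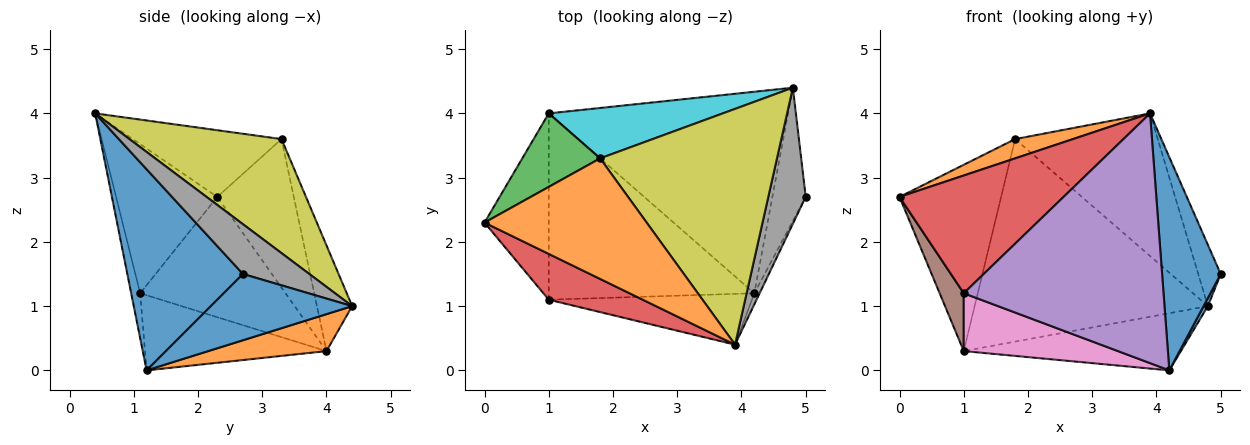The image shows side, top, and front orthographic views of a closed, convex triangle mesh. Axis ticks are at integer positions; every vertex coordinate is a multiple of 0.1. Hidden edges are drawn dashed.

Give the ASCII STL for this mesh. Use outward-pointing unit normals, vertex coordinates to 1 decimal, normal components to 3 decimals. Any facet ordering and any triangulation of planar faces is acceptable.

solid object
 facet normal 0.892 -0.452 -0.024
  outer loop
   vertex 4.2 1.2 0.0
   vertex 5.0 2.7 1.5
   vertex 3.9 0.4 4.0
  endloop
 endfacet
 facet normal -0.376 -0.146 0.915
  outer loop
   vertex 1.8 3.3 3.6
   vertex 0.0 2.3 2.7
   vertex 3.9 0.4 4.0
  endloop
 endfacet
 facet normal -0.574 0.762 0.301
  outer loop
   vertex 1.8 3.3 3.6
   vertex 1.0 4.0 0.3
   vertex 0.0 2.3 2.7
  endloop
 endfacet
 facet normal -0.498 -0.808 0.314
  outer loop
   vertex 1.0 1.1 1.2
   vertex 3.9 0.4 4.0
   vertex 0.0 2.3 2.7
  endloop
 endfacet
 facet normal -0.044 -0.979 -0.199
  outer loop
   vertex 1.0 1.1 1.2
   vertex 4.2 1.2 0.0
   vertex 3.9 0.4 4.0
  endloop
 endfacet
 facet normal -0.873 -0.145 -0.466
  outer loop
   vertex 1.0 1.1 1.2
   vertex 0.0 2.3 2.7
   vertex 1.0 4.0 0.3
  endloop
 endfacet
 facet normal -0.329 -0.280 -0.902
  outer loop
   vertex 1.0 1.1 1.2
   vertex 1.0 4.0 0.3
   vertex 4.2 1.2 0.0
  endloop
 endfacet
 facet normal 0.772 0.261 0.580
  outer loop
   vertex 4.8 4.4 1.0
   vertex 3.9 0.4 4.0
   vertex 5.0 2.7 1.5
  endloop
 endfacet
 facet normal 0.483 0.453 0.749
  outer loop
   vertex 4.8 4.4 1.0
   vertex 1.8 3.3 3.6
   vertex 3.9 0.4 4.0
  endloop
 endfacet
 facet normal -0.145 0.960 0.239
  outer loop
   vertex 4.8 4.4 1.0
   vertex 1.0 4.0 0.3
   vertex 1.8 3.3 3.6
  endloop
 endfacet
 facet normal 0.893 -0.027 -0.449
  outer loop
   vertex 4.8 4.4 1.0
   vertex 5.0 2.7 1.5
   vertex 4.2 1.2 0.0
  endloop
 endfacet
 facet normal 0.147 0.270 -0.952
  outer loop
   vertex 4.8 4.4 1.0
   vertex 4.2 1.2 0.0
   vertex 1.0 4.0 0.3
  endloop
 endfacet
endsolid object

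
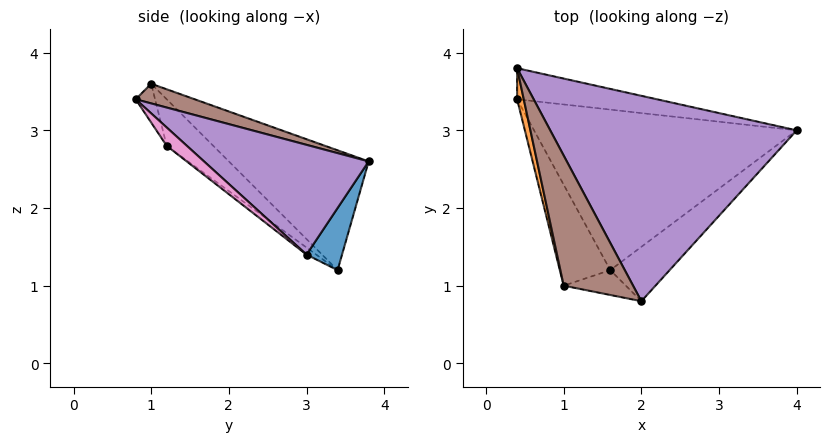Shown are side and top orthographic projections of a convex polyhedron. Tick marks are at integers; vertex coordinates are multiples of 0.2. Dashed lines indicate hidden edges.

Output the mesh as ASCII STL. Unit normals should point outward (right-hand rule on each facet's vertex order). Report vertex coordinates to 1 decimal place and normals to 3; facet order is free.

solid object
 facet normal 0.121 0.954 -0.273
  outer loop
   vertex 0.4 3.4 1.2
   vertex 0.4 3.8 2.6
   vertex 4.0 3.0 1.4
  endloop
 endfacet
 facet normal -0.980 -0.191 0.054
  outer loop
   vertex 0.4 3.4 1.2
   vertex 1.0 1.0 3.6
   vertex 0.4 3.8 2.6
  endloop
 endfacet
 facet normal -0.022 -0.596 -0.803
  outer loop
   vertex 1.6 1.2 2.8
   vertex 0.4 3.4 1.2
   vertex 4.0 3.0 1.4
  endloop
 endfacet
 facet normal -0.503 -0.671 -0.545
  outer loop
   vertex 1.6 1.2 2.8
   vertex 1.0 1.0 3.6
   vertex 0.4 3.4 1.2
  endloop
 endfacet
 facet normal 0.370 0.418 0.830
  outer loop
   vertex 2.0 0.8 3.4
   vertex 4.0 3.0 1.4
   vertex 0.4 3.8 2.6
  endloop
 endfacet
 facet normal 0.253 0.373 0.893
  outer loop
   vertex 2.0 0.8 3.4
   vertex 0.4 3.8 2.6
   vertex 1.0 1.0 3.6
  endloop
 endfacet
 facet normal 0.195 -0.751 -0.631
  outer loop
   vertex 2.0 0.8 3.4
   vertex 1.6 1.2 2.8
   vertex 4.0 3.0 1.4
  endloop
 endfacet
 facet normal -0.257 -0.874 -0.411
  outer loop
   vertex 2.0 0.8 3.4
   vertex 1.0 1.0 3.6
   vertex 1.6 1.2 2.8
  endloop
 endfacet
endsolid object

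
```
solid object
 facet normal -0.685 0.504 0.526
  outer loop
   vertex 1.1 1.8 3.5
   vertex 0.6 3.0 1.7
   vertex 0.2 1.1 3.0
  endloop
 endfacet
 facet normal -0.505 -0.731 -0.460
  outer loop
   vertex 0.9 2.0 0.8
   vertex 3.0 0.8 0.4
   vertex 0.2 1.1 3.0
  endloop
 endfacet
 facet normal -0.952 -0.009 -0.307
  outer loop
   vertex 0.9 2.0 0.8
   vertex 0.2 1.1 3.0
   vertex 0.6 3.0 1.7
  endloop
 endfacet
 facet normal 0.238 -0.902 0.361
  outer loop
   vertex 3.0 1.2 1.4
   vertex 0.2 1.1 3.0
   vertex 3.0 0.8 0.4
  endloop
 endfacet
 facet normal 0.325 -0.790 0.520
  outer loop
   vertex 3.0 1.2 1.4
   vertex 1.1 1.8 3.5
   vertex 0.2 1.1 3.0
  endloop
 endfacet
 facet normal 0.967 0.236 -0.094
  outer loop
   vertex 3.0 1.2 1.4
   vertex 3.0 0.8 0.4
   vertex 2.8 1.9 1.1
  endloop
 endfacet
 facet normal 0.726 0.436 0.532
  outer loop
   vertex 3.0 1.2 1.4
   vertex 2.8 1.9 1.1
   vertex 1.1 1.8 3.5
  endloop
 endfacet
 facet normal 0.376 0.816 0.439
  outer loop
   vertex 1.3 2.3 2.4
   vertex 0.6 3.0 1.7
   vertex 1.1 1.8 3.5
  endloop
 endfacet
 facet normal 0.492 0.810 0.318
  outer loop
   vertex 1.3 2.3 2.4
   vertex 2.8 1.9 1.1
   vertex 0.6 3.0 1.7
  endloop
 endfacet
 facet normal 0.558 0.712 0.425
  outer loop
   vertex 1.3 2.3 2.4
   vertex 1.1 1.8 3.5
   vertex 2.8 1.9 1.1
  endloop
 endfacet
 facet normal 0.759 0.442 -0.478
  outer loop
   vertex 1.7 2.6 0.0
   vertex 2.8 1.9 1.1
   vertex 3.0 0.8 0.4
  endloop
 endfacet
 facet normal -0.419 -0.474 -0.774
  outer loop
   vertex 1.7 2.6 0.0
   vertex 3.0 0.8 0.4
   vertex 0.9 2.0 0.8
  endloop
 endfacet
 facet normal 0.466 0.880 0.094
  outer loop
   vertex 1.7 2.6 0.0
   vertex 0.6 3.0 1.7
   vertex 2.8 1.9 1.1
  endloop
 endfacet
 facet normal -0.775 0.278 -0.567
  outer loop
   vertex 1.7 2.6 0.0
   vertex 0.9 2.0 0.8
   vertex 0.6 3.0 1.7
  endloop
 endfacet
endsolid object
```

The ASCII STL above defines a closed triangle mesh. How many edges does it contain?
21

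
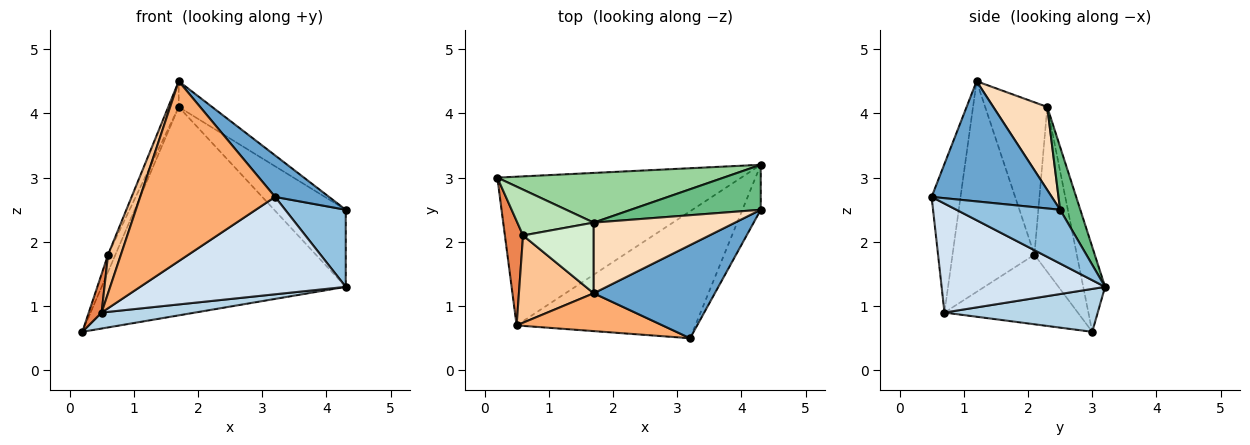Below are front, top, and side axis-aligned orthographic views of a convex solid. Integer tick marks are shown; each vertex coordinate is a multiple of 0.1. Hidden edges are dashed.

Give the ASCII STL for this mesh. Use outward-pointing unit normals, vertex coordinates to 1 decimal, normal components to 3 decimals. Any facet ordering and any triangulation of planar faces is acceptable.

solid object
 facet normal 0.671 -0.302 0.677
  outer loop
   vertex 1.7 1.2 4.5
   vertex 3.2 0.5 2.7
   vertex 4.3 2.5 2.5
  endloop
 endfacet
 facet normal 0.828 -0.484 -0.282
  outer loop
   vertex 4.3 3.2 1.3
   vertex 4.3 2.5 2.5
   vertex 3.2 0.5 2.7
  endloop
 endfacet
 facet normal 0.172 -0.105 -0.979
  outer loop
   vertex 0.5 0.7 0.9
   vertex 0.2 3.0 0.6
   vertex 4.3 3.2 1.3
  endloop
 endfacet
 facet normal 0.436 -0.548 -0.714
  outer loop
   vertex 0.5 0.7 0.9
   vertex 4.3 3.2 1.3
   vertex 3.2 0.5 2.7
  endloop
 endfacet
 facet normal -0.963 -0.093 0.251
  outer loop
   vertex 0.5 0.7 0.9
   vertex 0.6 2.1 1.8
   vertex 0.2 3.0 0.6
  endloop
 endfacet
 facet normal -0.205 -0.958 0.201
  outer loop
   vertex 0.5 0.7 0.9
   vertex 3.2 0.5 2.7
   vertex 1.7 1.2 4.5
  endloop
 endfacet
 facet normal -0.932 -0.146 0.331
  outer loop
   vertex 0.5 0.7 0.9
   vertex 1.7 1.2 4.5
   vertex 0.6 2.1 1.8
  endloop
 endfacet
 facet normal 0.483 0.299 0.823
  outer loop
   vertex 1.7 2.3 4.1
   vertex 1.7 1.2 4.5
   vertex 4.3 2.5 2.5
  endloop
 endfacet
 facet normal 0.237 0.839 0.490
  outer loop
   vertex 1.7 2.3 4.1
   vertex 4.3 2.5 2.5
   vertex 4.3 3.2 1.3
  endloop
 endfacet
 facet normal -0.087 0.969 0.231
  outer loop
   vertex 1.7 2.3 4.1
   vertex 4.3 3.2 1.3
   vertex 0.2 3.0 0.6
  endloop
 endfacet
 facet normal -0.896 0.155 0.415
  outer loop
   vertex 1.7 2.3 4.1
   vertex 0.2 3.0 0.6
   vertex 0.6 2.1 1.8
  endloop
 endfacet
 facet normal -0.897 0.151 0.416
  outer loop
   vertex 1.7 2.3 4.1
   vertex 0.6 2.1 1.8
   vertex 1.7 1.2 4.5
  endloop
 endfacet
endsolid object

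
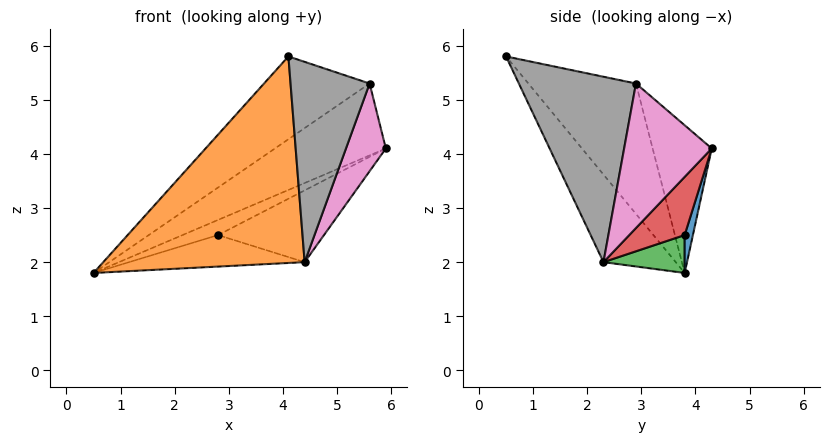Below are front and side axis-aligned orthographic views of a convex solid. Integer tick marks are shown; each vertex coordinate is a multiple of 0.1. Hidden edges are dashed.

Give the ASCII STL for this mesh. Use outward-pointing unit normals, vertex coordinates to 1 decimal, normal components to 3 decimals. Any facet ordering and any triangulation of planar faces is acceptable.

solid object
 facet normal 0.181 0.782 -0.596
  outer loop
   vertex 2.8 3.8 2.5
   vertex 0.5 3.8 1.8
   vertex 5.9 4.3 4.1
  endloop
 endfacet
 facet normal -0.305 -0.851 -0.427
  outer loop
   vertex 4.4 2.3 2.0
   vertex 4.1 0.5 5.8
   vertex 0.5 3.8 1.8
  endloop
 endfacet
 facet normal 0.246 0.533 -0.810
  outer loop
   vertex 4.4 2.3 2.0
   vertex 0.5 3.8 1.8
   vertex 2.8 3.8 2.5
  endloop
 endfacet
 facet normal 0.300 0.574 -0.762
  outer loop
   vertex 4.4 2.3 2.0
   vertex 2.8 3.8 2.5
   vertex 5.9 4.3 4.1
  endloop
 endfacet
 facet normal -0.347 0.652 0.674
  outer loop
   vertex 5.6 2.9 5.3
   vertex 5.9 4.3 4.1
   vertex 0.5 3.8 1.8
  endloop
 endfacet
 facet normal -0.452 0.444 0.773
  outer loop
   vertex 5.6 2.9 5.3
   vertex 0.5 3.8 1.8
   vertex 4.1 0.5 5.8
  endloop
 endfacet
 facet normal 0.882 -0.401 -0.248
  outer loop
   vertex 5.6 2.9 5.3
   vertex 4.4 2.3 2.0
   vertex 5.9 4.3 4.1
  endloop
 endfacet
 facet normal 0.813 -0.549 -0.196
  outer loop
   vertex 5.6 2.9 5.3
   vertex 4.1 0.5 5.8
   vertex 4.4 2.3 2.0
  endloop
 endfacet
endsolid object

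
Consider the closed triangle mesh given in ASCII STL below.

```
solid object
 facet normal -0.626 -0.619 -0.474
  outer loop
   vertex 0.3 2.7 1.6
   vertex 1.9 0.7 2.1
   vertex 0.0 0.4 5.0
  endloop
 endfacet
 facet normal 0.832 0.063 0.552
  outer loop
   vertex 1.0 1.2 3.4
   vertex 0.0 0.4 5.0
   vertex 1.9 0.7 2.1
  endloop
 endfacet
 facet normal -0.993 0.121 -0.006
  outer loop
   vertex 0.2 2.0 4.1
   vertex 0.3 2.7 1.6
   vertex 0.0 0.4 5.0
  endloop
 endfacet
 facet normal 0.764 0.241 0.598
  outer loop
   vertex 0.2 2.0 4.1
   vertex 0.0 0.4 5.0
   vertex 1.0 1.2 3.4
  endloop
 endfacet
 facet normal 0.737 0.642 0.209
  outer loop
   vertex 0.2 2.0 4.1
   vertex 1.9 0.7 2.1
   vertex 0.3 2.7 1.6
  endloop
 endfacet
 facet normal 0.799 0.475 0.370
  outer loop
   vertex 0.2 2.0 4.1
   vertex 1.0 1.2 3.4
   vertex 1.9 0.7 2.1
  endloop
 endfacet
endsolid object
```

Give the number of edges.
9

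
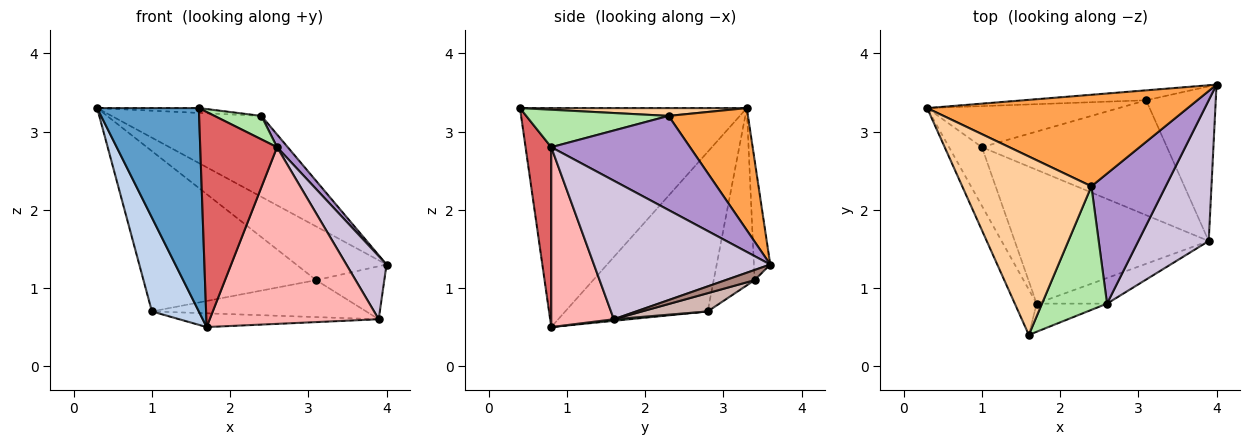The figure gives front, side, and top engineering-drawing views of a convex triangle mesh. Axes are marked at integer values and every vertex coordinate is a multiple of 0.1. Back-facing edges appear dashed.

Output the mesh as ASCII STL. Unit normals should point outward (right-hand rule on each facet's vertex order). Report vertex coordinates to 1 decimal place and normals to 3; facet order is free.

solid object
 facet normal -0.909 -0.407 -0.091
  outer loop
   vertex 1.7 0.8 0.5
   vertex 1.6 0.4 3.3
   vertex 0.3 3.3 3.3
  endloop
 endfacet
 facet normal -0.932 -0.307 -0.192
  outer loop
   vertex 1.0 2.8 0.7
   vertex 1.7 0.8 0.5
   vertex 0.3 3.3 3.3
  endloop
 endfacet
 facet normal 0.331 0.625 0.707
  outer loop
   vertex 2.4 2.3 3.2
   vertex 4.0 3.6 1.3
   vertex 0.3 3.3 3.3
  endloop
 endfacet
 facet normal 0.060 0.027 0.998
  outer loop
   vertex 2.4 2.3 3.2
   vertex 0.3 3.3 3.3
   vertex 1.6 0.4 3.3
  endloop
 endfacet
 facet normal 0.008 0.102 -0.995
  outer loop
   vertex 3.9 1.6 0.6
   vertex 1.7 0.8 0.5
   vertex 1.0 2.8 0.7
  endloop
 endfacet
 facet normal 0.492 -0.162 0.855
  outer loop
   vertex 2.6 0.8 2.8
   vertex 2.4 2.3 3.2
   vertex 1.6 0.4 3.3
  endloop
 endfacet
 facet normal 0.315 -0.941 -0.123
  outer loop
   vertex 2.6 0.8 2.8
   vertex 1.6 0.4 3.3
   vertex 1.7 0.8 0.5
  endloop
 endfacet
 facet normal 0.344 -0.929 -0.135
  outer loop
   vertex 2.6 0.8 2.8
   vertex 1.7 0.8 0.5
   vertex 3.9 1.6 0.6
  endloop
 endfacet
 facet normal 0.784 -0.060 0.618
  outer loop
   vertex 2.6 0.8 2.8
   vertex 4.0 3.6 1.3
   vertex 2.4 2.3 3.2
  endloop
 endfacet
 facet normal 0.874 -0.199 0.444
  outer loop
   vertex 2.6 0.8 2.8
   vertex 3.9 1.6 0.6
   vertex 4.0 3.6 1.3
  endloop
 endfacet
 facet normal 0.137 0.321 -0.937
  outer loop
   vertex 3.1 3.4 1.1
   vertex 4.0 3.6 1.3
   vertex 3.9 1.6 0.6
  endloop
 endfacet
 facet normal 0.093 0.305 -0.948
  outer loop
   vertex 3.1 3.4 1.1
   vertex 3.9 1.6 0.6
   vertex 1.0 2.8 0.7
  endloop
 endfacet
 facet normal -0.175 0.968 -0.179
  outer loop
   vertex 3.1 3.4 1.1
   vertex 0.3 3.3 3.3
   vertex 4.0 3.6 1.3
  endloop
 endfacet
 facet normal -0.224 0.944 -0.242
  outer loop
   vertex 3.1 3.4 1.1
   vertex 1.0 2.8 0.7
   vertex 0.3 3.3 3.3
  endloop
 endfacet
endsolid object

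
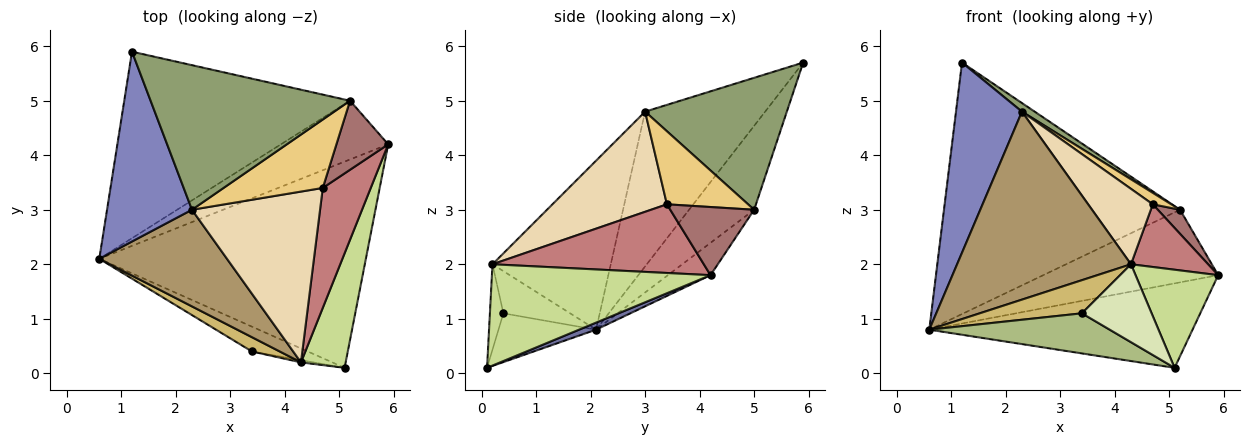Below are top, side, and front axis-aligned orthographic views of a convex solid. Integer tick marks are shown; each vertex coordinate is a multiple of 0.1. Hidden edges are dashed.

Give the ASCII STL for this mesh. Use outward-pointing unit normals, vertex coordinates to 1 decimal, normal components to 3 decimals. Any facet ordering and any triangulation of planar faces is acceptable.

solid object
 facet normal 0.024 0.379 -0.925
  outer loop
   vertex 5.1 0.1 0.1
   vertex 0.6 2.1 0.8
   vertex 5.9 4.2 1.8
  endloop
 endfacet
 facet normal -0.790 -0.434 0.433
  outer loop
   vertex 2.3 3.0 4.8
   vertex 1.2 5.9 5.7
   vertex 0.6 2.1 0.8
  endloop
 endfacet
 facet normal -0.186 0.764 -0.618
  outer loop
   vertex 5.2 5.0 3.0
   vertex 5.9 4.2 1.8
   vertex 0.6 2.1 0.8
  endloop
 endfacet
 facet normal -0.216 0.784 -0.582
  outer loop
   vertex 5.2 5.0 3.0
   vertex 0.6 2.1 0.8
   vertex 1.2 5.9 5.7
  endloop
 endfacet
 facet normal 0.551 -0.049 0.833
  outer loop
   vertex 5.2 5.0 3.0
   vertex 1.2 5.9 5.7
   vertex 2.3 3.0 4.8
  endloop
 endfacet
 facet normal -0.418 -0.772 -0.478
  outer loop
   vertex 3.4 0.4 1.1
   vertex 0.6 2.1 0.8
   vertex 5.1 0.1 0.1
  endloop
 endfacet
 facet normal 0.865 -0.327 0.381
  outer loop
   vertex 4.3 0.2 2.0
   vertex 5.1 0.1 0.1
   vertex 5.9 4.2 1.8
  endloop
 endfacet
 facet normal -0.190 -0.981 -0.028
  outer loop
   vertex 4.3 0.2 2.0
   vertex 3.4 0.4 1.1
   vertex 5.1 0.1 0.1
  endloop
 endfacet
 facet normal -0.518 -0.761 0.391
  outer loop
   vertex 4.3 0.2 2.0
   vertex 2.3 3.0 4.8
   vertex 0.6 2.1 0.8
  endloop
 endfacet
 facet normal -0.514 -0.787 0.339
  outer loop
   vertex 4.3 0.2 2.0
   vertex 0.6 2.1 0.8
   vertex 3.4 0.4 1.1
  endloop
 endfacet
 facet normal 0.588 -0.134 0.798
  outer loop
   vertex 4.7 3.4 3.1
   vertex 5.2 5.0 3.0
   vertex 2.3 3.0 4.8
  endloop
 endfacet
 facet normal 0.582 -0.328 0.744
  outer loop
   vertex 4.7 3.4 3.1
   vertex 2.3 3.0 4.8
   vertex 4.3 0.2 2.0
  endloop
 endfacet
 facet normal 0.779 -0.206 0.592
  outer loop
   vertex 4.7 3.4 3.1
   vertex 5.9 4.2 1.8
   vertex 5.2 5.0 3.0
  endloop
 endfacet
 facet normal 0.785 -0.287 0.549
  outer loop
   vertex 4.7 3.4 3.1
   vertex 4.3 0.2 2.0
   vertex 5.9 4.2 1.8
  endloop
 endfacet
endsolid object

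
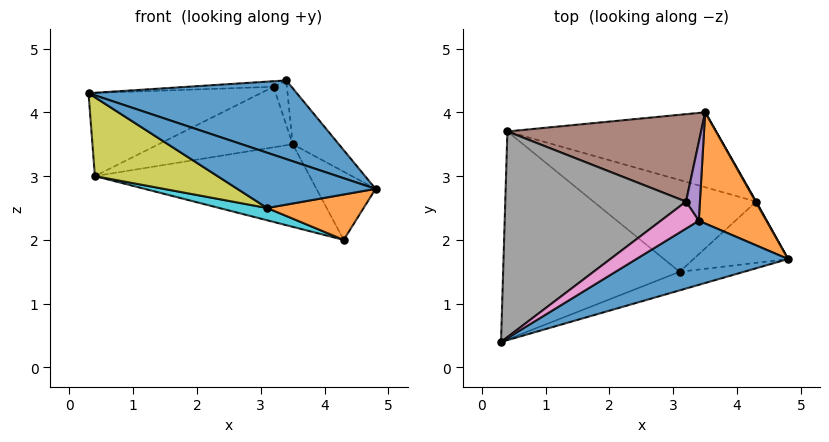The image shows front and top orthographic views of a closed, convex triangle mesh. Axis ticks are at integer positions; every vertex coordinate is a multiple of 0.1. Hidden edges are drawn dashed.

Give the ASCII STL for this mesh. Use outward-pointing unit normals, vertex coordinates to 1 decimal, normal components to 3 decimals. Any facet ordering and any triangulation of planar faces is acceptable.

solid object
 facet normal 0.399 -0.711 0.579
  outer loop
   vertex 3.4 2.3 4.5
   vertex 0.3 0.4 4.3
   vertex 4.8 1.7 2.8
  endloop
 endfacet
 facet normal 0.787 0.277 0.550
  outer loop
   vertex 3.4 2.3 4.5
   vertex 4.8 1.7 2.8
   vertex 3.5 4.0 3.5
  endloop
 endfacet
 facet normal 0.871 0.490 0.007
  outer loop
   vertex 4.3 2.6 2.0
   vertex 3.5 4.0 3.5
   vertex 4.8 1.7 2.8
  endloop
 endfacet
 facet normal 0.037 0.740 -0.671
  outer loop
   vertex 4.3 2.6 2.0
   vertex 0.4 3.7 3.0
   vertex 3.5 4.0 3.5
  endloop
 endfacet
 facet normal 0.292 0.472 0.832
  outer loop
   vertex 3.2 2.6 4.4
   vertex 3.4 2.3 4.5
   vertex 3.5 4.0 3.5
  endloop
 endfacet
 facet normal -0.184 0.559 0.808
  outer loop
   vertex 3.2 2.6 4.4
   vertex 3.5 4.0 3.5
   vertex 0.4 3.7 3.0
  endloop
 endfacet
 facet normal -0.184 0.198 0.963
  outer loop
   vertex 3.2 2.6 4.4
   vertex 0.3 0.4 4.3
   vertex 3.4 2.3 4.5
  endloop
 endfacet
 facet normal -0.302 0.357 0.884
  outer loop
   vertex 3.2 2.6 4.4
   vertex 0.4 3.7 3.0
   vertex 0.3 0.4 4.3
  endloop
 endfacet
 facet normal -0.419 -0.322 -0.849
  outer loop
   vertex 3.1 1.5 2.5
   vertex 0.3 0.4 4.3
   vertex 0.4 3.7 3.0
  endloop
 endfacet
 facet normal -0.280 -0.127 -0.952
  outer loop
   vertex 3.1 1.5 2.5
   vertex 0.4 3.7 3.0
   vertex 4.3 2.6 2.0
  endloop
 endfacet
 facet normal 0.165 -0.935 -0.314
  outer loop
   vertex 3.1 1.5 2.5
   vertex 4.8 1.7 2.8
   vertex 0.3 0.4 4.3
  endloop
 endfacet
 facet normal 0.207 -0.583 -0.786
  outer loop
   vertex 3.1 1.5 2.5
   vertex 4.3 2.6 2.0
   vertex 4.8 1.7 2.8
  endloop
 endfacet
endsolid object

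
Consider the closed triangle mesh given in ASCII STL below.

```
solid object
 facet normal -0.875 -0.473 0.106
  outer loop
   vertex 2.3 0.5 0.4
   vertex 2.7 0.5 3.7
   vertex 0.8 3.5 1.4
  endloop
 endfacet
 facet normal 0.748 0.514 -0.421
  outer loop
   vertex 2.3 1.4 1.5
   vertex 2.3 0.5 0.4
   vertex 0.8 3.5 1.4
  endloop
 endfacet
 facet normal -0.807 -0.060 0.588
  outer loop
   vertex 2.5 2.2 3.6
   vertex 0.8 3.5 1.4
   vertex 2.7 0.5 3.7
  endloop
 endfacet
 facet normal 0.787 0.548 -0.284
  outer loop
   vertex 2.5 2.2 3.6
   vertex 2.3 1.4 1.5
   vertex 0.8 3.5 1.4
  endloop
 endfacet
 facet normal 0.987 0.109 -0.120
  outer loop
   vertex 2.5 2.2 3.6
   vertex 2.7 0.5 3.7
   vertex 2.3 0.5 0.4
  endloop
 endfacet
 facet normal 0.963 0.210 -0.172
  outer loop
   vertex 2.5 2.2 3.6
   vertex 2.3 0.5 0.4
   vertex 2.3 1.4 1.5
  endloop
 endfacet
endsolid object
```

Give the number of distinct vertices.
5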